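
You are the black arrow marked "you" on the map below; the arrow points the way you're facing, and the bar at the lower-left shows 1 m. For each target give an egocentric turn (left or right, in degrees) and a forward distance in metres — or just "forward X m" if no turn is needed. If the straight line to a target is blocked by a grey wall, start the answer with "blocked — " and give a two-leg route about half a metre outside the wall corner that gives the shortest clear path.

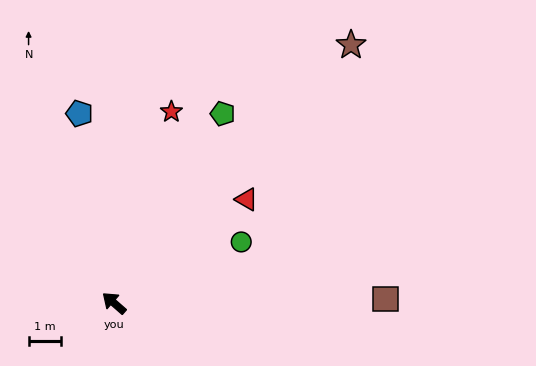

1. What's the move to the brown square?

turn right 138°, forward 8.3 m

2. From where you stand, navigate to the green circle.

turn right 113°, forward 4.3 m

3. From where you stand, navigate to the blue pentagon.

turn right 39°, forward 5.9 m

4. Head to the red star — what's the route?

turn right 66°, forward 6.1 m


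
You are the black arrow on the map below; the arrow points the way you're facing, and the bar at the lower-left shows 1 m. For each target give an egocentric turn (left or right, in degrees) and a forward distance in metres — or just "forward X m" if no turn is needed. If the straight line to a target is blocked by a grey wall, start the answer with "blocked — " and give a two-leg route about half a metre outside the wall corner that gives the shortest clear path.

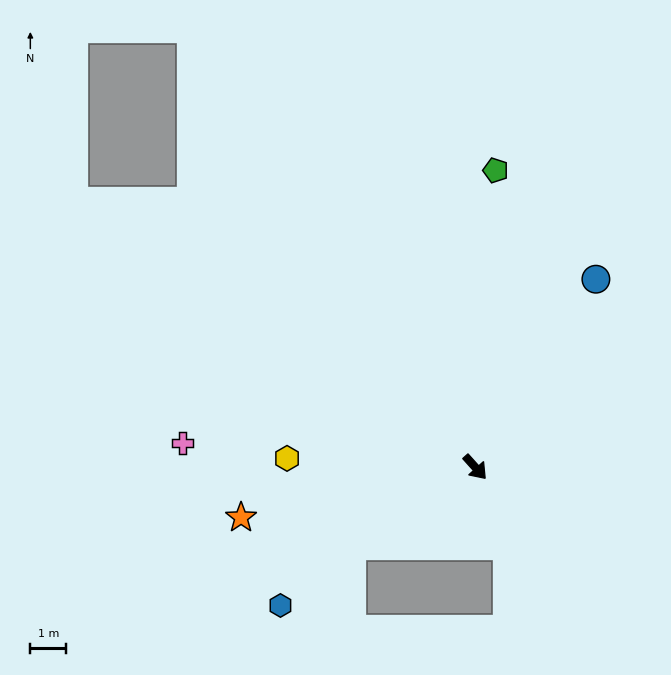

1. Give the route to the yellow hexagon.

turn right 135°, forward 5.3 m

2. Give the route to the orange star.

turn right 120°, forward 6.7 m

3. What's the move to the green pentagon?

turn left 134°, forward 8.3 m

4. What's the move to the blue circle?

turn left 105°, forward 6.3 m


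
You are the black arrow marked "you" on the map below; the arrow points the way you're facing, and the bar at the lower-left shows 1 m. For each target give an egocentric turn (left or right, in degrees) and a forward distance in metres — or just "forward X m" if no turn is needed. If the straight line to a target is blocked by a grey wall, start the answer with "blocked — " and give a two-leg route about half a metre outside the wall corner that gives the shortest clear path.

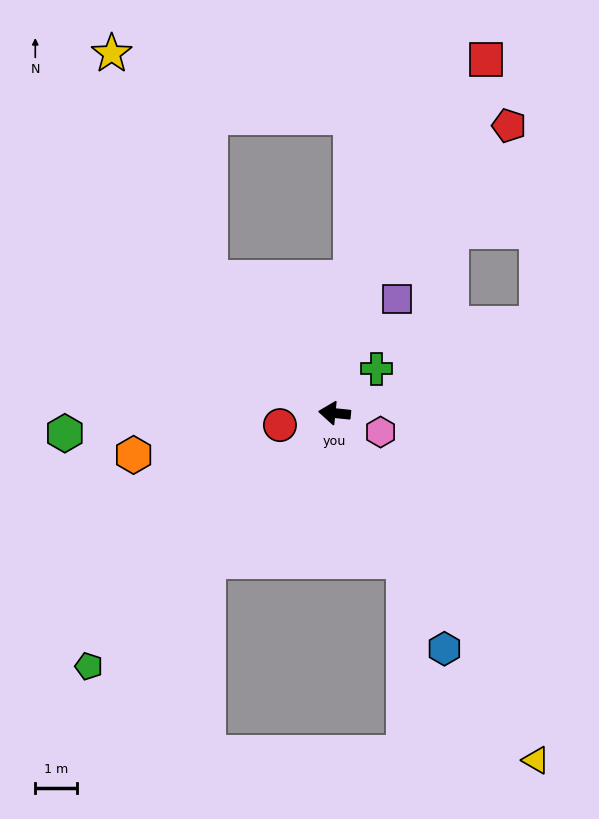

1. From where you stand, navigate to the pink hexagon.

turn left 163°, forward 1.2 m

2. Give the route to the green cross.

turn right 128°, forward 1.5 m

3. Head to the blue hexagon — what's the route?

turn left 121°, forward 6.2 m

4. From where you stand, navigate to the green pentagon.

turn left 52°, forward 8.4 m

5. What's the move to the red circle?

turn left 18°, forward 1.3 m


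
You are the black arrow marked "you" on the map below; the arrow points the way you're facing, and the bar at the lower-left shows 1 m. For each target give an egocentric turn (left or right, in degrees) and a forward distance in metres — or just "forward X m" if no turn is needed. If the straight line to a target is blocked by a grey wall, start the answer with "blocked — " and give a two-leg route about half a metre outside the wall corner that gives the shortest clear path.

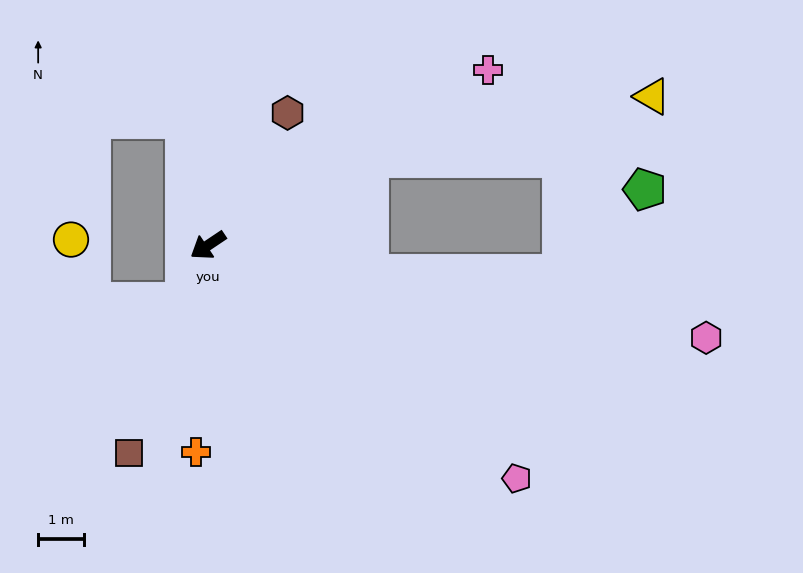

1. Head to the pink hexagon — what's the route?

turn left 136°, forward 11.1 m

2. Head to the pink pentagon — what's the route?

turn left 109°, forward 8.4 m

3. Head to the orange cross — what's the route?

turn left 53°, forward 4.5 m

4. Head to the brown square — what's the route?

turn left 35°, forward 4.8 m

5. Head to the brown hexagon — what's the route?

turn right 155°, forward 3.4 m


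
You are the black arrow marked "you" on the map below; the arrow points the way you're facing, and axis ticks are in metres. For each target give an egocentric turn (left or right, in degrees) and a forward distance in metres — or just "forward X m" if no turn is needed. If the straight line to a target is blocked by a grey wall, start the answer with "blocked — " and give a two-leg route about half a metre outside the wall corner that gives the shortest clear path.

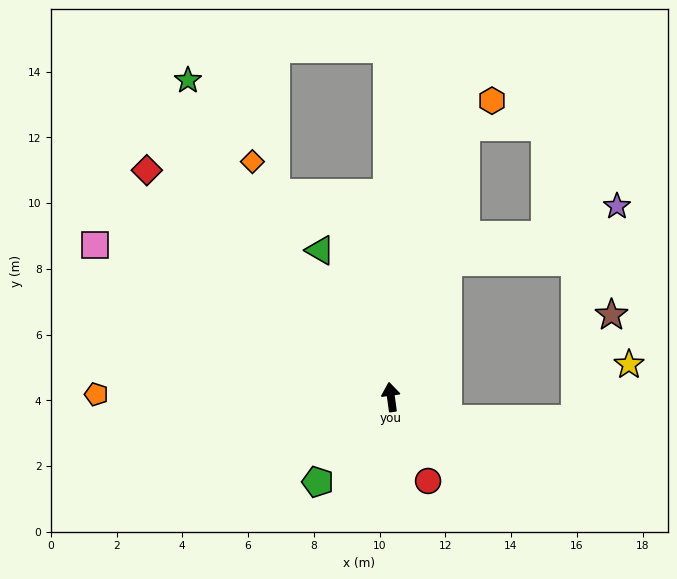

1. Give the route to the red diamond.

turn left 39°, forward 10.1 m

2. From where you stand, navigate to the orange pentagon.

turn left 82°, forward 9.0 m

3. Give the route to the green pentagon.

turn left 132°, forward 3.4 m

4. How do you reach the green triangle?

turn left 18°, forward 5.0 m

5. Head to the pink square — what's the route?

turn left 55°, forward 10.1 m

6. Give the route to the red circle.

turn right 164°, forward 2.8 m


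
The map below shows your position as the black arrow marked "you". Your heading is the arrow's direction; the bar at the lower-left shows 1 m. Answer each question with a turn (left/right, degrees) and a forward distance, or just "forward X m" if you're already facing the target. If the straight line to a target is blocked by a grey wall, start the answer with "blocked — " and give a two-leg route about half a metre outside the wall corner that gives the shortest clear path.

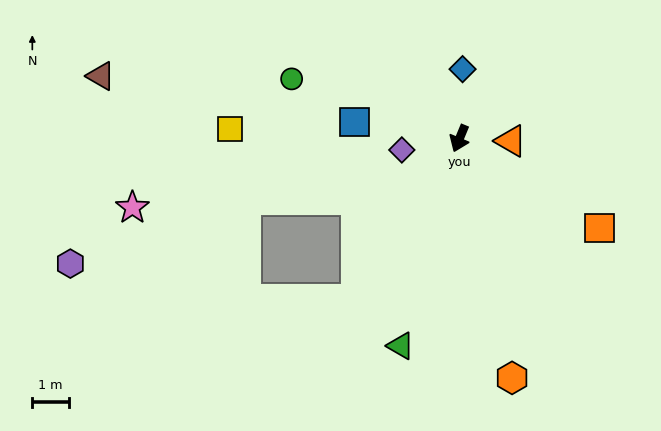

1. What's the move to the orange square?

turn left 80°, forward 4.5 m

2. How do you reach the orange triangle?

turn left 110°, forward 1.4 m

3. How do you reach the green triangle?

turn left 7°, forward 5.9 m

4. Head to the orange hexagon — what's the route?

turn left 35°, forward 6.7 m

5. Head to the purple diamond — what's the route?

turn right 56°, forward 1.6 m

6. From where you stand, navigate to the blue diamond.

turn right 160°, forward 1.9 m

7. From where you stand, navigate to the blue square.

turn right 77°, forward 2.9 m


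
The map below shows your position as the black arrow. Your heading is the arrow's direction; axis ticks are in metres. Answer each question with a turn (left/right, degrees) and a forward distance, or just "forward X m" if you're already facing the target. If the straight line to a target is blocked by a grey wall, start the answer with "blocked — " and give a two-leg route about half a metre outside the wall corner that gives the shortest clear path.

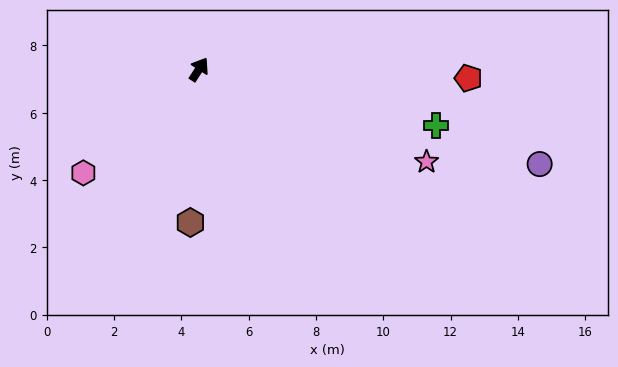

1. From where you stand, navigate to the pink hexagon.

turn left 165°, forward 4.6 m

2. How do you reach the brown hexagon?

turn right 150°, forward 4.6 m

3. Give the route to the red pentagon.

turn right 59°, forward 8.0 m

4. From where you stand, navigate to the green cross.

turn right 70°, forward 7.2 m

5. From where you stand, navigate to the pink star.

turn right 79°, forward 7.3 m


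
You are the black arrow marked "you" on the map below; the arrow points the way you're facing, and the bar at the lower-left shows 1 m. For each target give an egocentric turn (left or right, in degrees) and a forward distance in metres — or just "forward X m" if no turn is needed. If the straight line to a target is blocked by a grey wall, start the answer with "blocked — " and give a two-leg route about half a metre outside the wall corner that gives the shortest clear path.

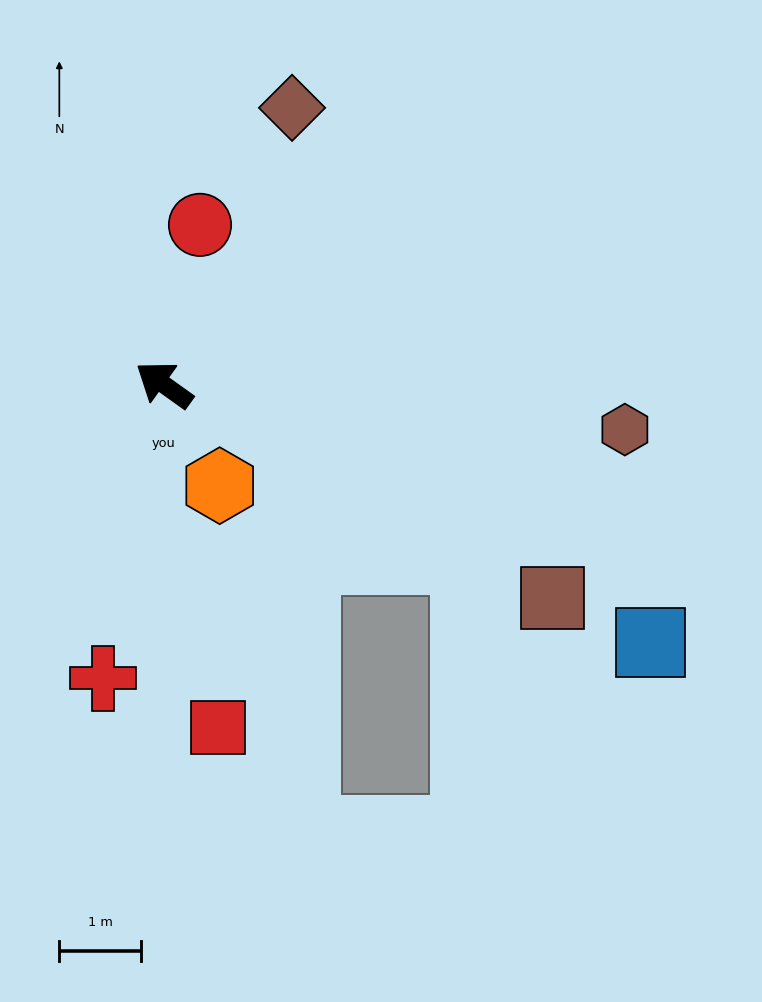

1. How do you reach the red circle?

turn right 67°, forward 2.0 m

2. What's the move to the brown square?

turn right 173°, forward 5.4 m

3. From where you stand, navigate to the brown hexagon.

turn right 150°, forward 5.7 m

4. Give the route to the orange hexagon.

turn left 154°, forward 1.4 m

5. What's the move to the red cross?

turn left 114°, forward 3.7 m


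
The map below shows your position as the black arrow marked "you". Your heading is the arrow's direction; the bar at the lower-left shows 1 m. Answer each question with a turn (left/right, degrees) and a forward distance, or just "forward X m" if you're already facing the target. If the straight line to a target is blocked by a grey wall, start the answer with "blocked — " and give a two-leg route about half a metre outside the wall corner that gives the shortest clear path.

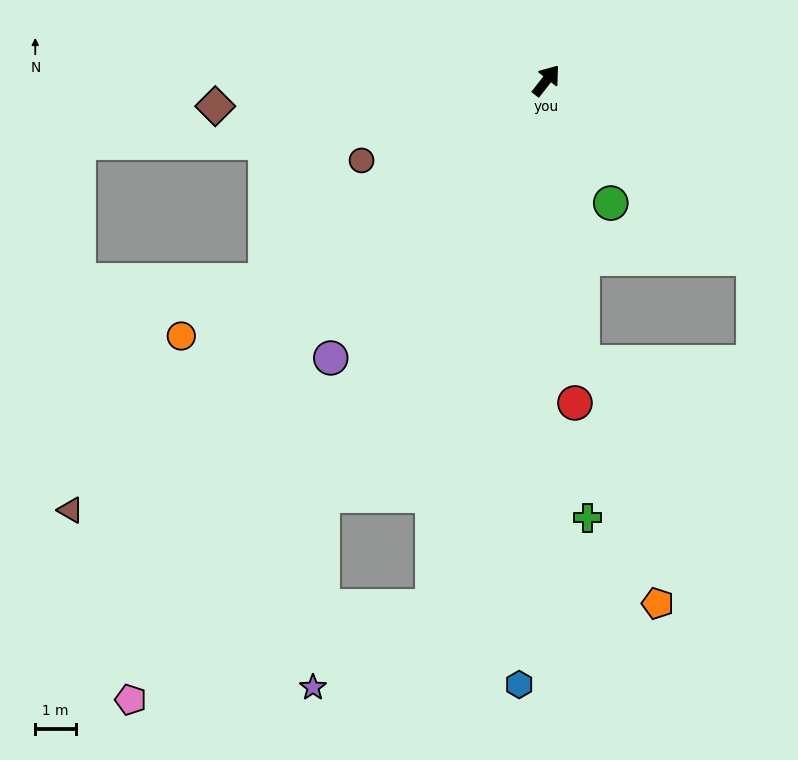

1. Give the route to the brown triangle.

turn left 170°, forward 15.8 m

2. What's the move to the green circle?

turn right 114°, forward 3.4 m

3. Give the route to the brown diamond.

turn left 133°, forward 8.2 m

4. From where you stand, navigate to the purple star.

blocked — turn right 170°, forward 11.6 m, then turn left 25°, forward 4.7 m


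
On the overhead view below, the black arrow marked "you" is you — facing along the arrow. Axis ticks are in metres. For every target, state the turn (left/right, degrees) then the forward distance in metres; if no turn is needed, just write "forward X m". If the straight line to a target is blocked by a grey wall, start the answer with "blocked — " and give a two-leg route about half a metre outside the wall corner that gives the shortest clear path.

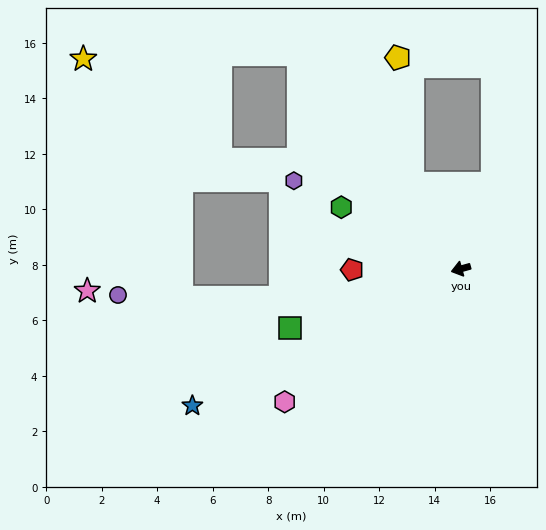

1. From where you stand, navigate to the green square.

turn left 4°, forward 6.5 m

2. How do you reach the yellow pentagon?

blocked — turn right 76°, forward 3.5 m, then turn right 23°, forward 4.6 m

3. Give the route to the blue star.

turn left 11°, forward 10.9 m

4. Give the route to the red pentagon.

turn right 15°, forward 3.9 m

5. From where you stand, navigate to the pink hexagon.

turn left 21°, forward 8.0 m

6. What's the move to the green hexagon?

turn right 43°, forward 4.9 m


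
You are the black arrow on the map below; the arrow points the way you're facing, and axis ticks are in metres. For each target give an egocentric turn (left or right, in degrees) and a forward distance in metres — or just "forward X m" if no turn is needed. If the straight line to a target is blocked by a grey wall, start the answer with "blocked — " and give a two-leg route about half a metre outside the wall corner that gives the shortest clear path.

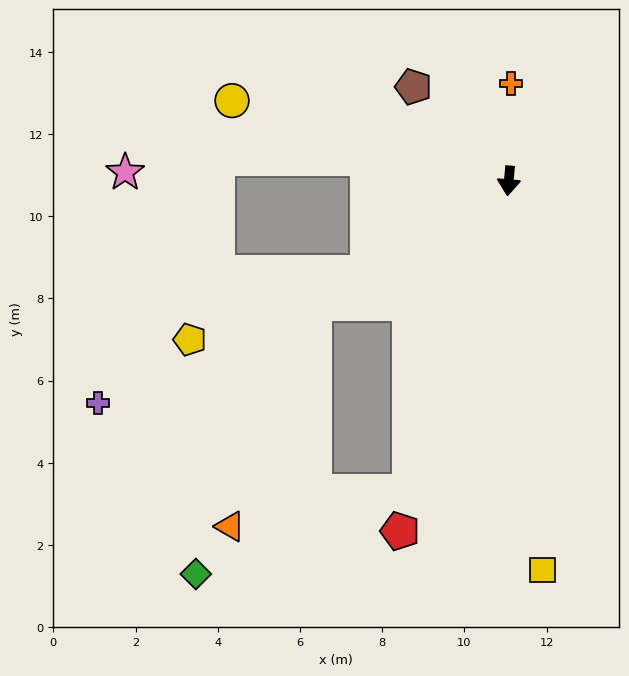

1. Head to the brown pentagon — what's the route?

turn right 130°, forward 3.3 m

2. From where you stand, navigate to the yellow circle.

turn right 101°, forward 7.0 m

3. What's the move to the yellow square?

turn left 10°, forward 9.5 m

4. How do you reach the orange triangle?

blocked — turn right 53°, forward 5.6 m, then turn left 37°, forward 5.8 m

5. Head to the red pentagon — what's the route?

turn right 12°, forward 8.9 m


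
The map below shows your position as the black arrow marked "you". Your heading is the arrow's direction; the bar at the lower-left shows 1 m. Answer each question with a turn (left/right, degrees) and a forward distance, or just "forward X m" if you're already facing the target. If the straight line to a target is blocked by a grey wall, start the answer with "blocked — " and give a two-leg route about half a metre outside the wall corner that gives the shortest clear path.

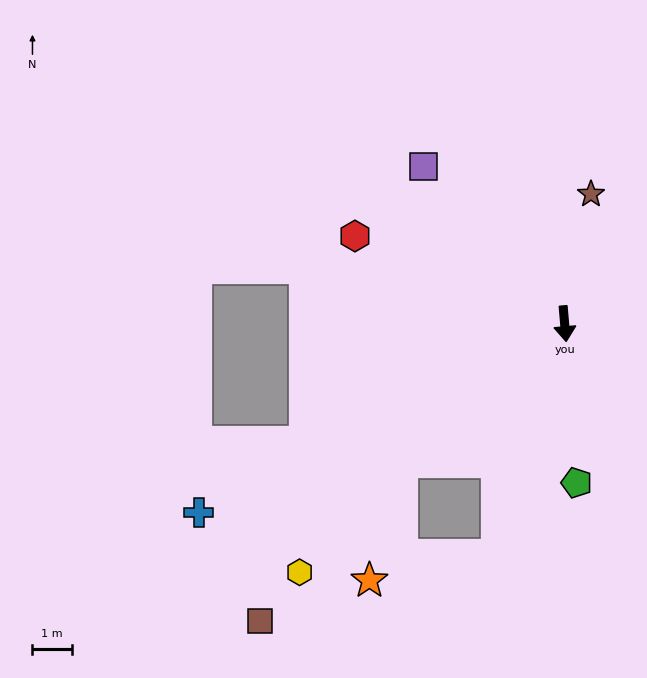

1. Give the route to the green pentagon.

forward 4.1 m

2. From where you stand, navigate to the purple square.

turn right 143°, forward 5.4 m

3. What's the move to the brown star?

turn left 164°, forward 3.4 m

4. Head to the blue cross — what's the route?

turn right 68°, forward 10.5 m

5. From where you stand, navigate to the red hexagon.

turn right 118°, forward 5.8 m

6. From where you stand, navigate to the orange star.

blocked — turn right 55°, forward 5.5 m, then turn left 35°, forward 3.1 m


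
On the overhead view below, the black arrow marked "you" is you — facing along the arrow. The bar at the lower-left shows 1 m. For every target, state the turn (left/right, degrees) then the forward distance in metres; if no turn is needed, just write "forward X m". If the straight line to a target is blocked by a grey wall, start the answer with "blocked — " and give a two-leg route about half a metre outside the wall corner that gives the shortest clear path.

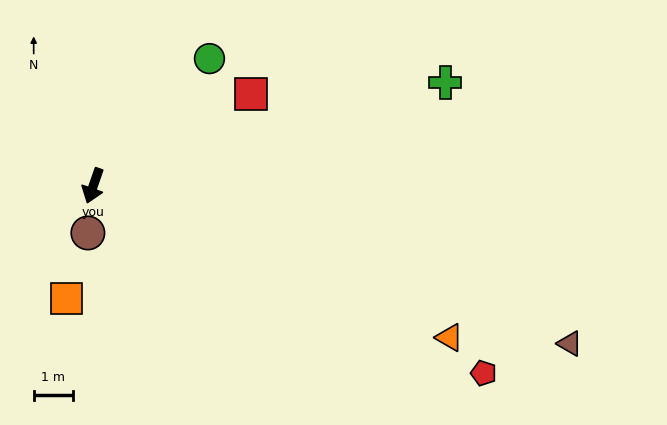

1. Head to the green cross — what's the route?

turn left 125°, forward 9.3 m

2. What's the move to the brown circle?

turn left 13°, forward 1.2 m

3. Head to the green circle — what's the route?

turn left 157°, forward 4.4 m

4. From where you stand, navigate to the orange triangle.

turn left 86°, forward 9.8 m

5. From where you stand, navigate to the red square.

turn left 139°, forward 4.6 m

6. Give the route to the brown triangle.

turn left 91°, forward 12.7 m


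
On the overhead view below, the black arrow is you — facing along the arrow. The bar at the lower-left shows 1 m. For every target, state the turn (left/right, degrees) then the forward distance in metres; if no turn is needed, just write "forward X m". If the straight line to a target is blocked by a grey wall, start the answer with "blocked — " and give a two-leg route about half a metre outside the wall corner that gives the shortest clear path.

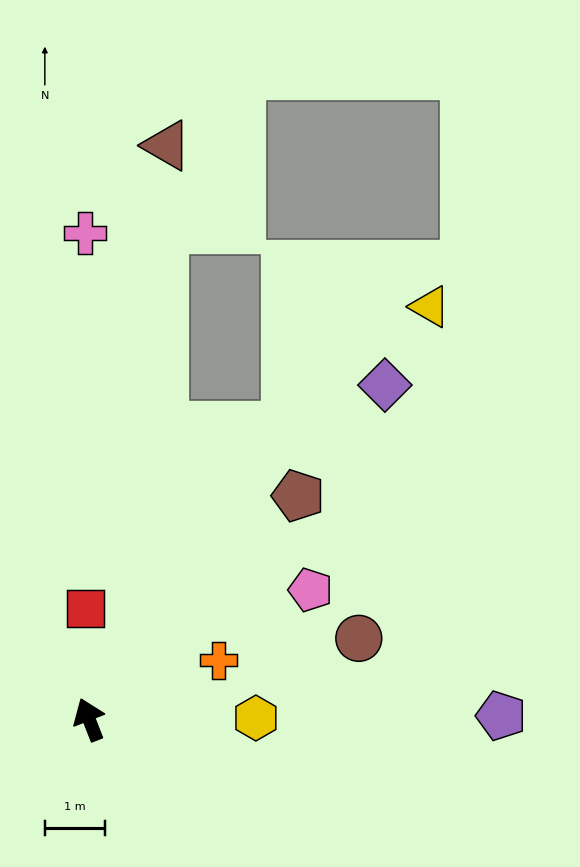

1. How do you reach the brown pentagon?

turn right 64°, forward 5.1 m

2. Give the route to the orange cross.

turn right 87°, forward 2.4 m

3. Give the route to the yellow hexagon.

turn right 111°, forward 2.8 m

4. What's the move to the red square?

turn right 20°, forward 1.9 m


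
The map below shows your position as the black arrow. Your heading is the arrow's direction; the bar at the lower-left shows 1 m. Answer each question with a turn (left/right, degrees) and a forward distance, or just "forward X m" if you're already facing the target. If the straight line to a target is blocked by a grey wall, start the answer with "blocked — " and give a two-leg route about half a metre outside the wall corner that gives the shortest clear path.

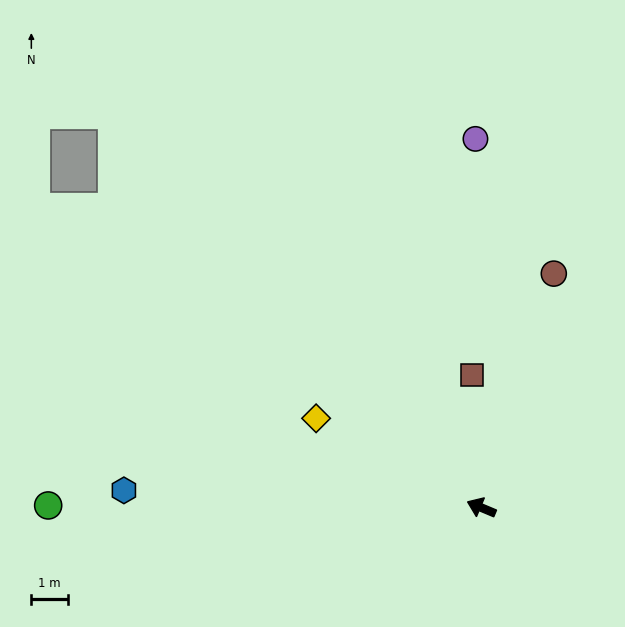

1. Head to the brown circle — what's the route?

turn right 84°, forward 6.7 m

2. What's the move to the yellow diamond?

turn right 6°, forward 5.1 m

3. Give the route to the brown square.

turn right 63°, forward 3.6 m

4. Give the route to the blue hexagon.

turn left 20°, forward 9.7 m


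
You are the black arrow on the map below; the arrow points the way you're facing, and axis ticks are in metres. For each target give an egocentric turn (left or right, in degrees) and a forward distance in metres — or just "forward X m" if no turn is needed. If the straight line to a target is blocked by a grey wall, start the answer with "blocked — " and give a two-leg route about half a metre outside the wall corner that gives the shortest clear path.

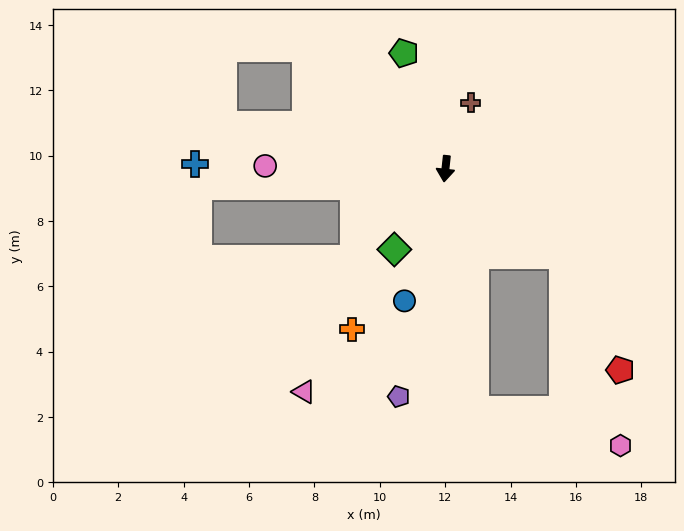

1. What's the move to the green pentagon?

turn right 154°, forward 3.8 m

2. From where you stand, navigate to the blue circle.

turn right 11°, forward 4.2 m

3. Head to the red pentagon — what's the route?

blocked — turn left 60°, forward 4.4 m, then turn right 27°, forward 3.9 m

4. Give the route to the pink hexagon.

blocked — turn left 60°, forward 4.4 m, then turn right 37°, forward 6.1 m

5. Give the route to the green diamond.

turn right 26°, forward 2.9 m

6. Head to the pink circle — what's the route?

turn right 85°, forward 5.5 m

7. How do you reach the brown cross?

turn left 165°, forward 2.2 m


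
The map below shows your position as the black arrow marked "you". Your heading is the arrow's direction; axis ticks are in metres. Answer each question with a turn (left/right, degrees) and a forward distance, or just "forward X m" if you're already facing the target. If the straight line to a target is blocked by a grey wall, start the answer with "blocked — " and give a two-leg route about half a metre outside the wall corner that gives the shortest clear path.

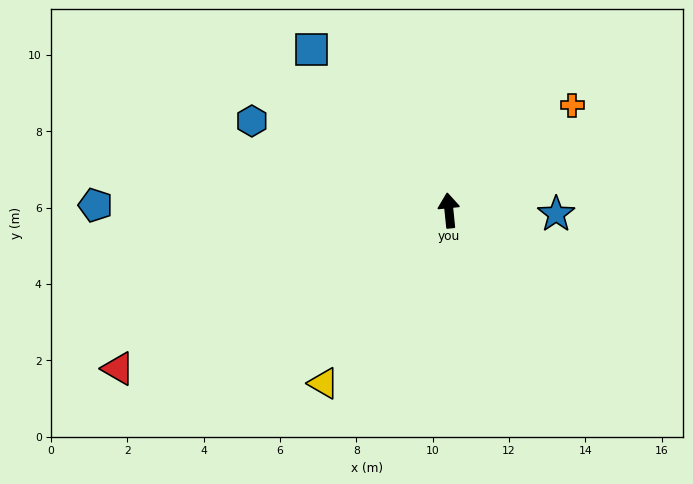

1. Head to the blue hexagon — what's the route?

turn left 60°, forward 5.7 m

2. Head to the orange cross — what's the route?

turn right 55°, forward 4.2 m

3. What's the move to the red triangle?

turn left 110°, forward 9.6 m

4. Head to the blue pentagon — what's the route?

turn left 83°, forward 9.3 m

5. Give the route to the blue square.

turn left 35°, forward 5.5 m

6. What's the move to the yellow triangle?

turn left 138°, forward 5.6 m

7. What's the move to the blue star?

turn right 98°, forward 2.8 m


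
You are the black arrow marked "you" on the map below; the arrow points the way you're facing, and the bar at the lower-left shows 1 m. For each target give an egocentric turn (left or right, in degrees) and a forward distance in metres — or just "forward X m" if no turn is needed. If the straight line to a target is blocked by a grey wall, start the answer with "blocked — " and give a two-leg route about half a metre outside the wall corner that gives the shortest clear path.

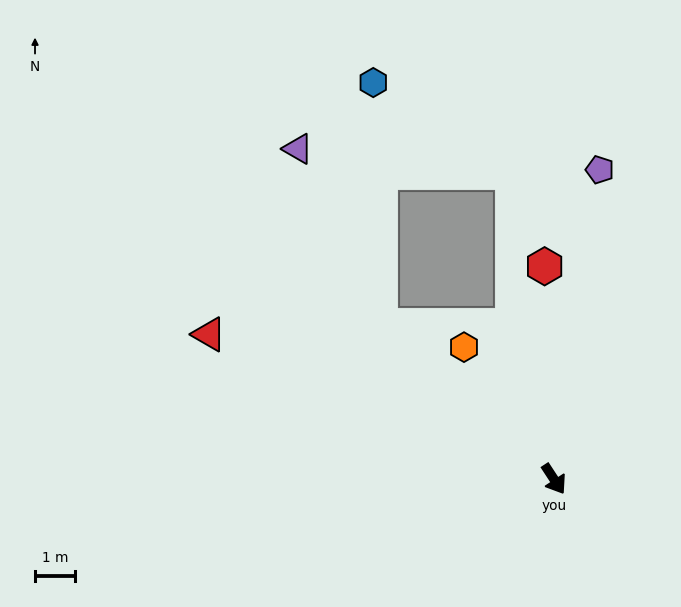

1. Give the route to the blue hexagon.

blocked — turn right 165°, forward 5.8 m, then turn right 46°, forward 6.0 m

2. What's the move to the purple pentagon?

turn left 138°, forward 7.8 m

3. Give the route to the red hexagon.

turn left 149°, forward 5.3 m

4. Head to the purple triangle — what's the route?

blocked — turn right 165°, forward 5.8 m, then turn right 23°, forward 4.9 m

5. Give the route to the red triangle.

turn right 146°, forward 9.3 m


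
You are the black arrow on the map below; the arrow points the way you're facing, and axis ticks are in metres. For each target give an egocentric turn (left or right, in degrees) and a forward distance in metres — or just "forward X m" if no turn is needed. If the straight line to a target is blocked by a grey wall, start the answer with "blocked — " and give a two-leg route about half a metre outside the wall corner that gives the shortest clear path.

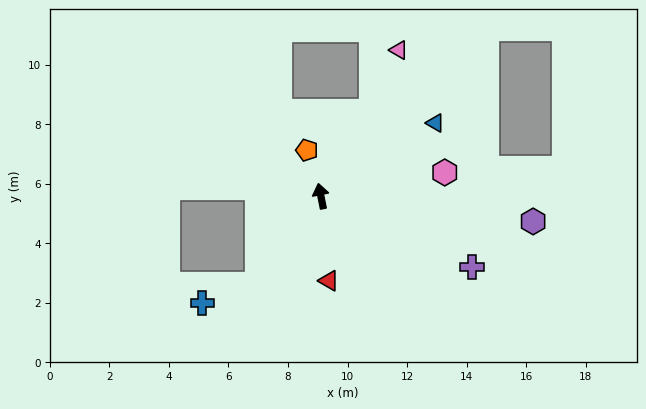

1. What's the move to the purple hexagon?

turn right 108°, forward 7.2 m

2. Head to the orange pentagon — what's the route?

turn left 6°, forward 1.6 m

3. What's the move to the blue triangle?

turn right 69°, forward 4.6 m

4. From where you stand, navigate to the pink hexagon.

turn right 90°, forward 4.2 m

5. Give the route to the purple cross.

turn right 126°, forward 5.6 m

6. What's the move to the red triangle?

turn left 174°, forward 2.9 m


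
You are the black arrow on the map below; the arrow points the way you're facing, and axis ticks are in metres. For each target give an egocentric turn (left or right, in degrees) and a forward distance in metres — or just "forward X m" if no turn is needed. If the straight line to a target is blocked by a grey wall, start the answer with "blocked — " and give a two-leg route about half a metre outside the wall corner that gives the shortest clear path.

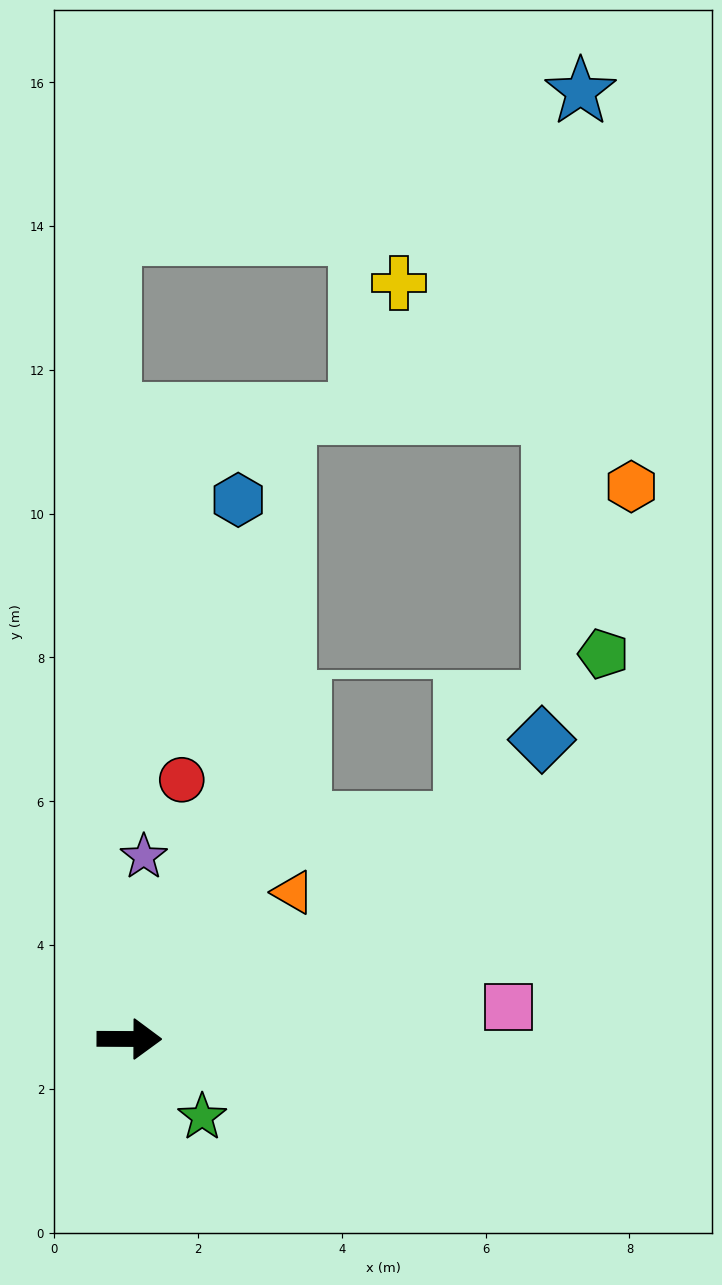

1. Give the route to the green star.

turn right 47°, forward 1.5 m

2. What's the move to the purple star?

turn left 86°, forward 2.5 m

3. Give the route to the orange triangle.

turn left 42°, forward 3.1 m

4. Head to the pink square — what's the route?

turn left 5°, forward 5.3 m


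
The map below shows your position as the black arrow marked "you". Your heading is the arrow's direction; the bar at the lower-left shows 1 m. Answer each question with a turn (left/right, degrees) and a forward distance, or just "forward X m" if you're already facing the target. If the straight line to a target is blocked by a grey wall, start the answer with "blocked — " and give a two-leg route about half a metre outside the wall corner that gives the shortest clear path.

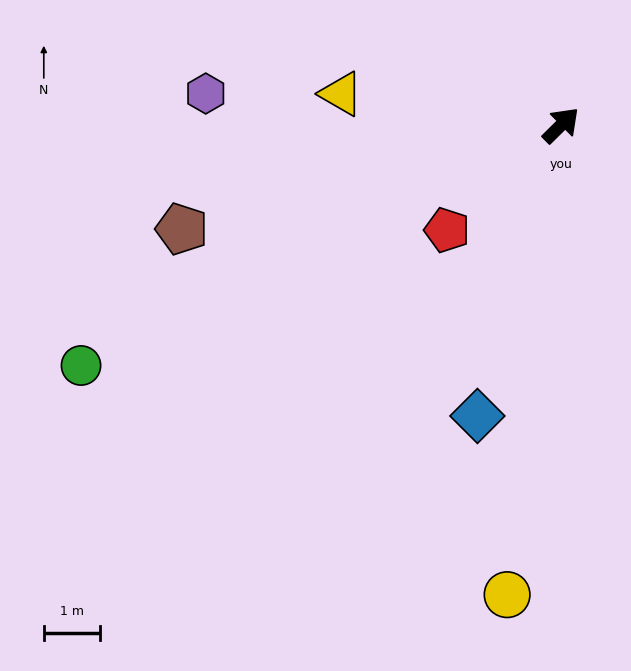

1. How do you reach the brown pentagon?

turn left 151°, forward 7.0 m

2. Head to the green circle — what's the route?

turn left 162°, forward 9.5 m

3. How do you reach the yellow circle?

turn right 141°, forward 8.4 m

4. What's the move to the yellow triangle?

turn left 127°, forward 3.9 m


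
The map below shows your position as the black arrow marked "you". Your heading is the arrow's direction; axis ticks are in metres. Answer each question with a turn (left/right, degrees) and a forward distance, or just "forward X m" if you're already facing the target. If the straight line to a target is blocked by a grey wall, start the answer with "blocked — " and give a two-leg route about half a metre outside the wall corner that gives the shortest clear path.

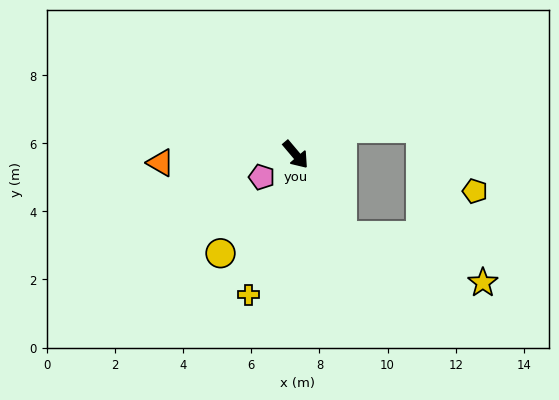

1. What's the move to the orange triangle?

turn right 127°, forward 4.0 m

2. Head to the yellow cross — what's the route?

turn right 59°, forward 4.3 m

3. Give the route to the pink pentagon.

turn right 97°, forward 1.2 m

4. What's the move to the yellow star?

blocked — turn right 10°, forward 2.7 m, then turn left 41°, forward 4.4 m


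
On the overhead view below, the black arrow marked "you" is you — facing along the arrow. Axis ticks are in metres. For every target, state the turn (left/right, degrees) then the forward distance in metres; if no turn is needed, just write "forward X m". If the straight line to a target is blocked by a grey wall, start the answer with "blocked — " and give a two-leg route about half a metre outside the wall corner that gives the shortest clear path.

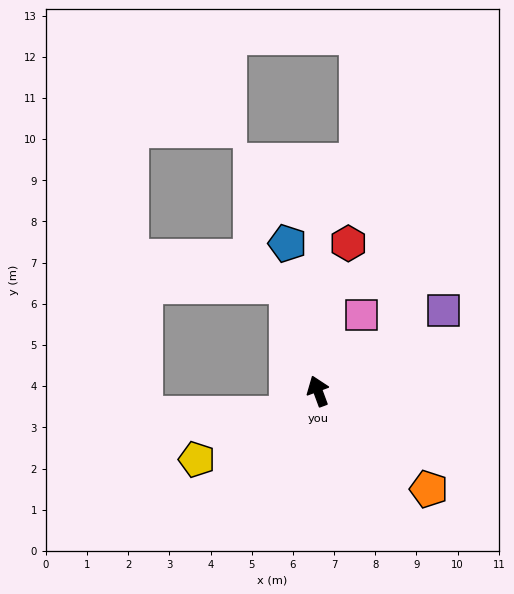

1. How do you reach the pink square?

turn right 50°, forward 2.1 m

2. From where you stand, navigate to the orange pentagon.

turn right 152°, forward 3.6 m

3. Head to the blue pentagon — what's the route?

turn right 9°, forward 3.7 m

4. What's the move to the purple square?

turn right 78°, forward 3.6 m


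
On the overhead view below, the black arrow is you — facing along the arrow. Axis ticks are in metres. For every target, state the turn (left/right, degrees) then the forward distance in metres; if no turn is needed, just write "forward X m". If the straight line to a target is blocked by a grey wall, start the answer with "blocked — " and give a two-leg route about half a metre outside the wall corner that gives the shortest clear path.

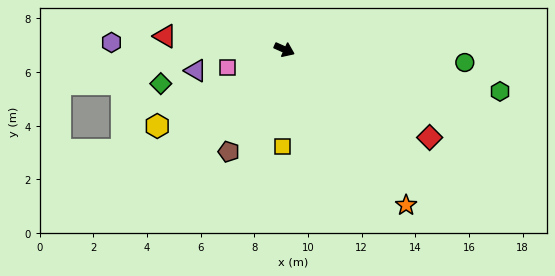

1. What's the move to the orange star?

turn right 28°, forward 7.4 m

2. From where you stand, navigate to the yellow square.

turn right 67°, forward 3.6 m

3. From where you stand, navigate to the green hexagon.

turn left 13°, forward 8.2 m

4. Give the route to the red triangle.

turn right 162°, forward 4.5 m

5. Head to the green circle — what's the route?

turn left 20°, forward 6.7 m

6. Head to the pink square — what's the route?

turn right 138°, forward 2.2 m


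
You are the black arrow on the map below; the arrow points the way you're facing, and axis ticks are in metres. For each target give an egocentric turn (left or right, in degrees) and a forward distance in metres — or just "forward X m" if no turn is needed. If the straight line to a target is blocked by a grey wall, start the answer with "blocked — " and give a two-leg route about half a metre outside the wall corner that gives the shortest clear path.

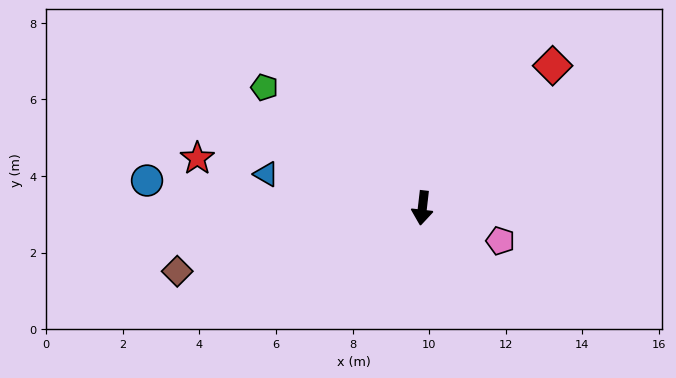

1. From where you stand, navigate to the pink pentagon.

turn left 74°, forward 2.2 m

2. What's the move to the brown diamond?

turn right 69°, forward 6.6 m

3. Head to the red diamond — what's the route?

turn left 144°, forward 5.0 m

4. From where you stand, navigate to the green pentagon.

turn right 121°, forward 5.2 m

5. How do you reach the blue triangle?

turn right 96°, forward 4.2 m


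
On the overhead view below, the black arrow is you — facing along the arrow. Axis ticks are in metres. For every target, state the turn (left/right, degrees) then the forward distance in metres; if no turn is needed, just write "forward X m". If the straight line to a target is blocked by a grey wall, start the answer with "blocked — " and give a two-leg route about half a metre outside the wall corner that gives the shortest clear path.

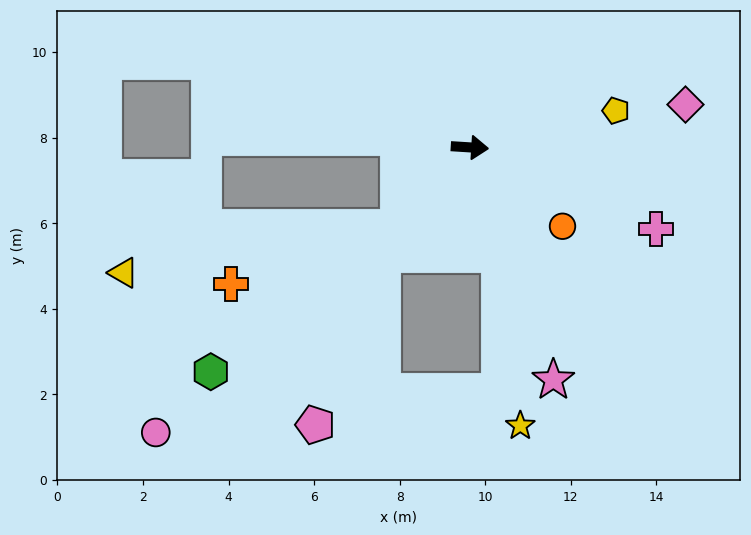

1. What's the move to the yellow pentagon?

turn left 18°, forward 3.5 m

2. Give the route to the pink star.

turn right 67°, forward 5.8 m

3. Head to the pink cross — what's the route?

turn right 20°, forward 4.8 m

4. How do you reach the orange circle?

turn right 37°, forward 2.8 m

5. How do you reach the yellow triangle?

blocked — turn right 128°, forward 2.5 m, then turn right 39°, forward 6.5 m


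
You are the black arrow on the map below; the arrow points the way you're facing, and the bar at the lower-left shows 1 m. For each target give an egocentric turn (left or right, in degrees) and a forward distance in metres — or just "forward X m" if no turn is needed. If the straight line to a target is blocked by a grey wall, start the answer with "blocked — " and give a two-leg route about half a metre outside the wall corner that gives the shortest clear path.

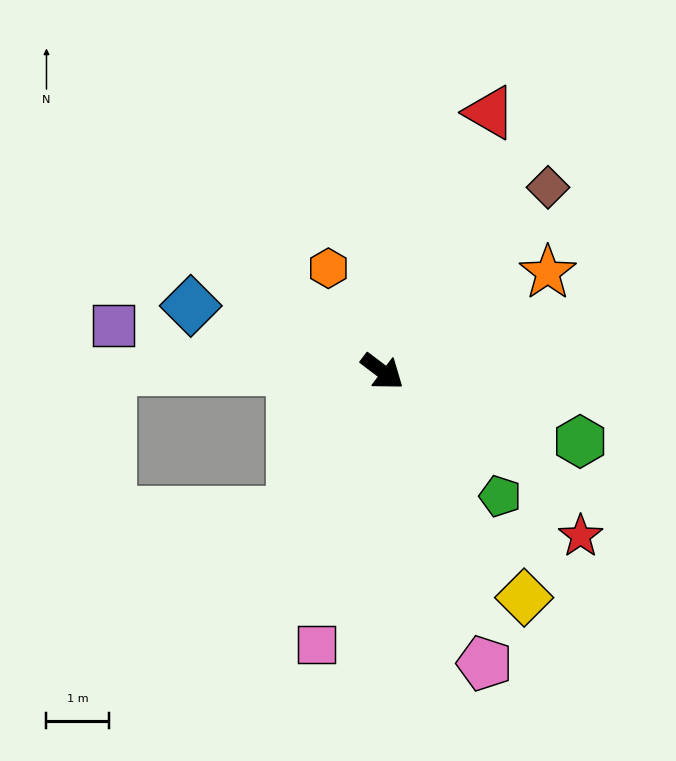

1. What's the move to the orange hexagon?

turn left 155°, forward 1.9 m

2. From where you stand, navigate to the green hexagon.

turn left 18°, forward 3.4 m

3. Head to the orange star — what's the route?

turn left 68°, forward 3.1 m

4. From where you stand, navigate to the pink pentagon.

turn right 34°, forward 4.9 m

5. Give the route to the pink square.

turn right 66°, forward 4.5 m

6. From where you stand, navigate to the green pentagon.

turn right 9°, forward 2.7 m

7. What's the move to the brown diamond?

turn left 85°, forward 4.0 m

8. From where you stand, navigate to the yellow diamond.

turn right 21°, forward 4.3 m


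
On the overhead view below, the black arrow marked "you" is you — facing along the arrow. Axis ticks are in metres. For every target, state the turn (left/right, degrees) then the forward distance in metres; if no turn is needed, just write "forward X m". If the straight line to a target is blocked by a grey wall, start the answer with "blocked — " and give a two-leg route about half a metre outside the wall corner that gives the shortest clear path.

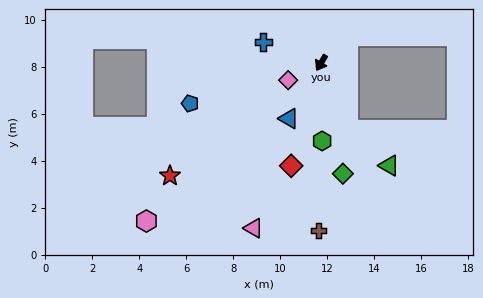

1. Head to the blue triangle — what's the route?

forward 2.7 m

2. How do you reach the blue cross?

turn right 79°, forward 2.6 m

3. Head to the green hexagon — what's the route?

turn left 31°, forward 3.3 m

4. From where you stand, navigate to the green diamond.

turn left 42°, forward 4.8 m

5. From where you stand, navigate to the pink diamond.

turn right 32°, forward 1.6 m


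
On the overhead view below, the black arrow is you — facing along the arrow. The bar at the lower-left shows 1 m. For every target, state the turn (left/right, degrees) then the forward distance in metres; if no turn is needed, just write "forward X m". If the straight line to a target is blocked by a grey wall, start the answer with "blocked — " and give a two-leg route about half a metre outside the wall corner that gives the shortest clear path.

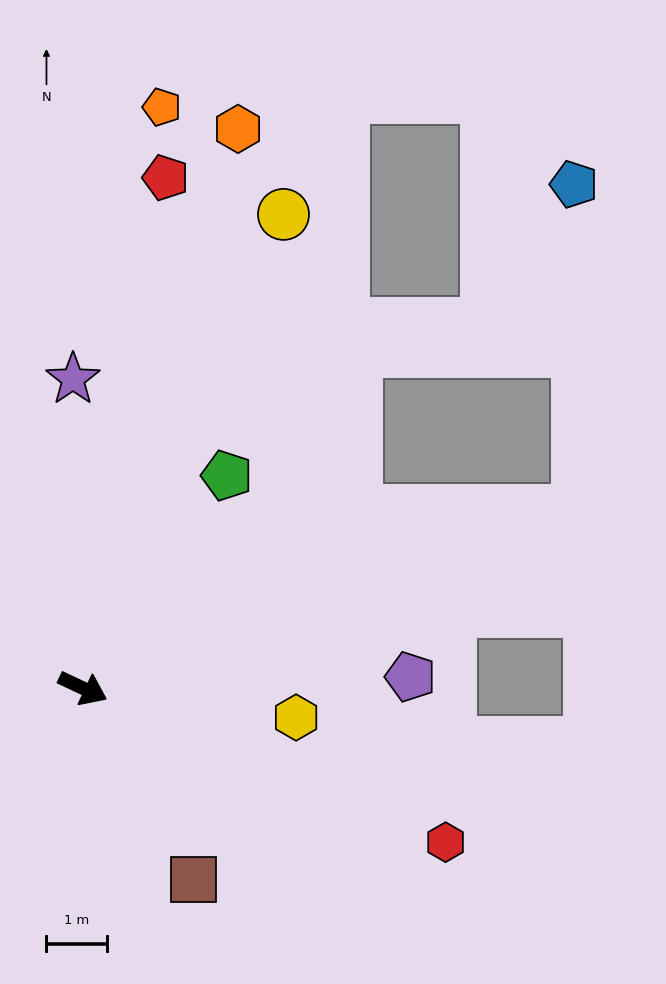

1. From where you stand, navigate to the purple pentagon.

turn left 27°, forward 5.4 m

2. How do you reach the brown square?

turn right 35°, forward 3.7 m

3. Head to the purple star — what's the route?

turn left 117°, forward 5.1 m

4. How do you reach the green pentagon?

turn left 81°, forward 4.3 m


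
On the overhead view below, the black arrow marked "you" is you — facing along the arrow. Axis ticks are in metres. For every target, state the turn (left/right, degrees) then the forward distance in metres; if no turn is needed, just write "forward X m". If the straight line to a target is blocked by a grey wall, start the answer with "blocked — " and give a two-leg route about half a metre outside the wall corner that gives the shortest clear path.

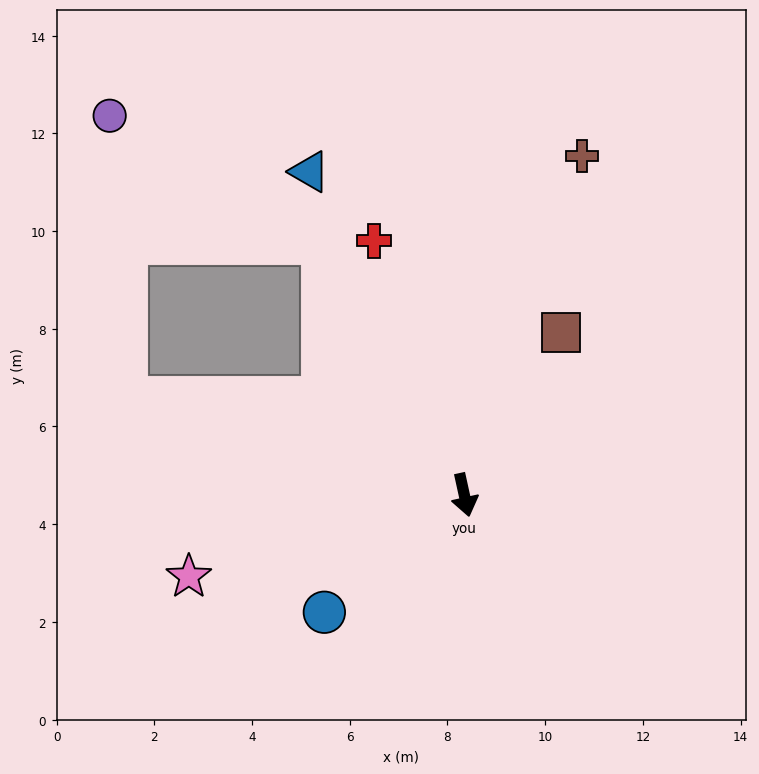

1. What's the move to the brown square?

turn left 137°, forward 3.9 m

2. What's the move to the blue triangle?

turn right 167°, forward 7.3 m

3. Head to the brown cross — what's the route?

turn left 148°, forward 7.3 m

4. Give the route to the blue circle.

turn right 62°, forward 3.7 m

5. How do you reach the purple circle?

blocked — turn right 163°, forward 5.9 m, then turn left 30°, forward 5.1 m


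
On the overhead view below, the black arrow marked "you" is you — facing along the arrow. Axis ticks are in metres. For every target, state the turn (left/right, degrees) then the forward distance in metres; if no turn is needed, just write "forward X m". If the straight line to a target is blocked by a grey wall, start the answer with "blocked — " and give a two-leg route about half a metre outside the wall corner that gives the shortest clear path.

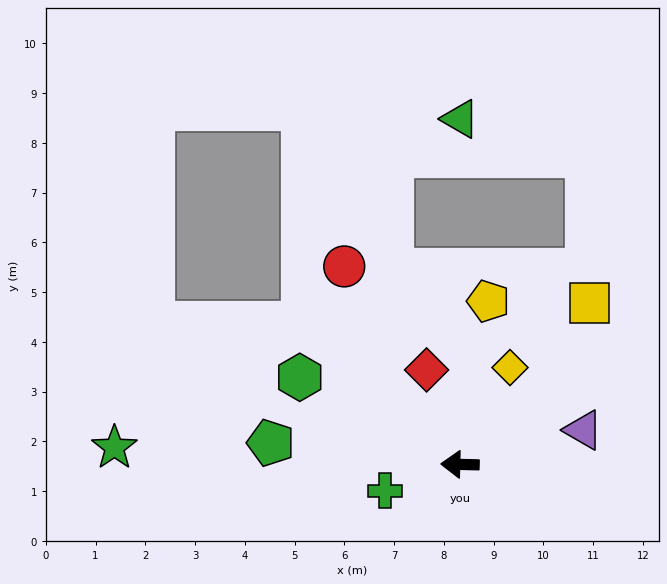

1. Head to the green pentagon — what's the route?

turn right 5°, forward 3.8 m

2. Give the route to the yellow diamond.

turn right 116°, forward 2.2 m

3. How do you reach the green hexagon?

turn right 27°, forward 3.7 m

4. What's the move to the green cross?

turn left 21°, forward 1.6 m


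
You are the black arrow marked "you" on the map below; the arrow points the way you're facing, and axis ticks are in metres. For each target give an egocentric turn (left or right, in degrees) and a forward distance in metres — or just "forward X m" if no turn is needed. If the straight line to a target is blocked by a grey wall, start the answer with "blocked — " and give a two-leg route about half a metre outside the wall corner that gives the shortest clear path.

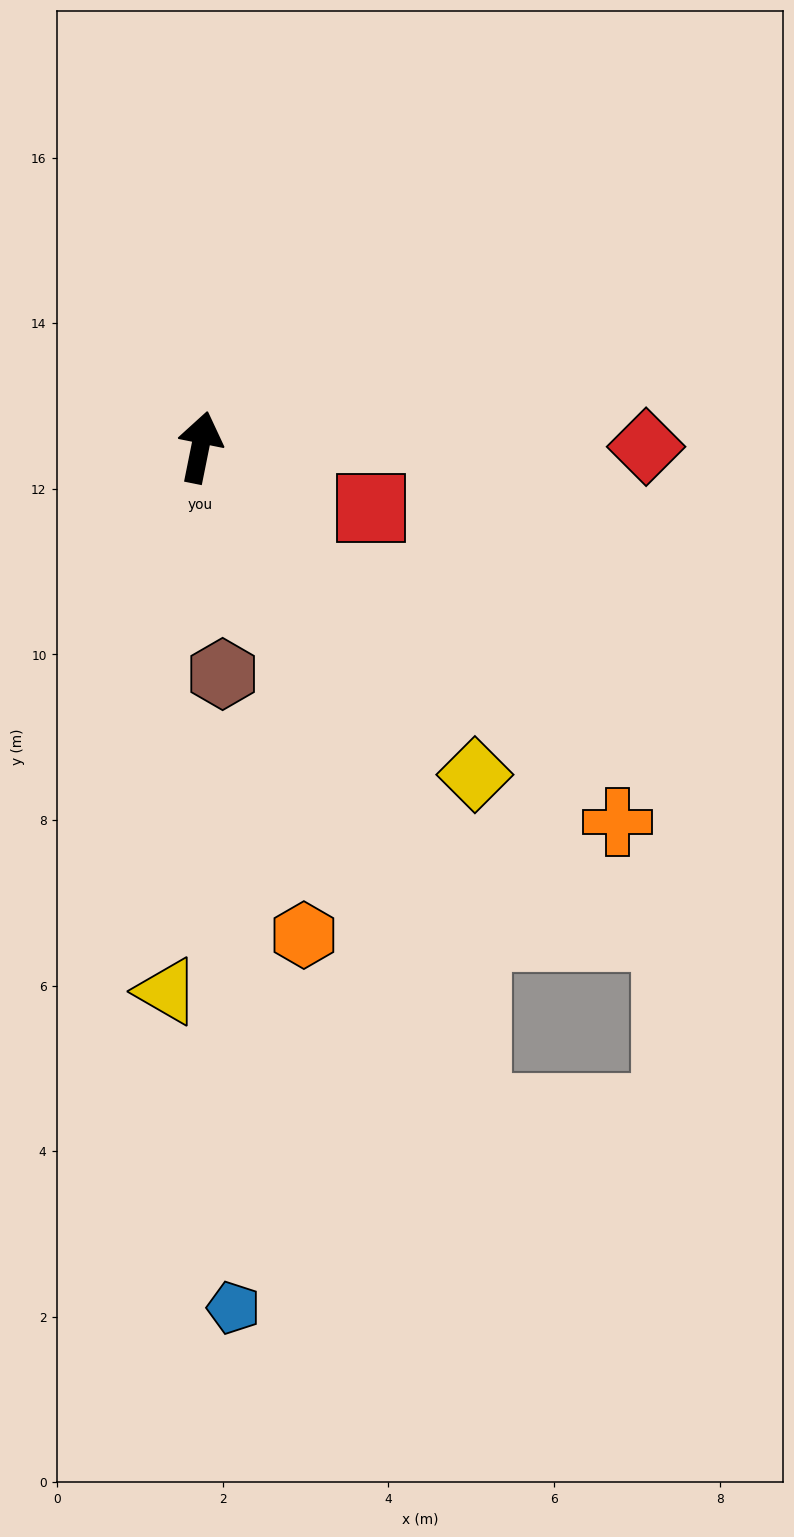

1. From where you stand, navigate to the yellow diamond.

turn right 129°, forward 5.2 m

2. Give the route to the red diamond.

turn right 79°, forward 5.4 m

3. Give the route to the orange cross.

turn right 121°, forward 6.8 m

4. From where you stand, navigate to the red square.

turn right 98°, forward 2.2 m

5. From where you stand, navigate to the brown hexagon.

turn right 163°, forward 2.8 m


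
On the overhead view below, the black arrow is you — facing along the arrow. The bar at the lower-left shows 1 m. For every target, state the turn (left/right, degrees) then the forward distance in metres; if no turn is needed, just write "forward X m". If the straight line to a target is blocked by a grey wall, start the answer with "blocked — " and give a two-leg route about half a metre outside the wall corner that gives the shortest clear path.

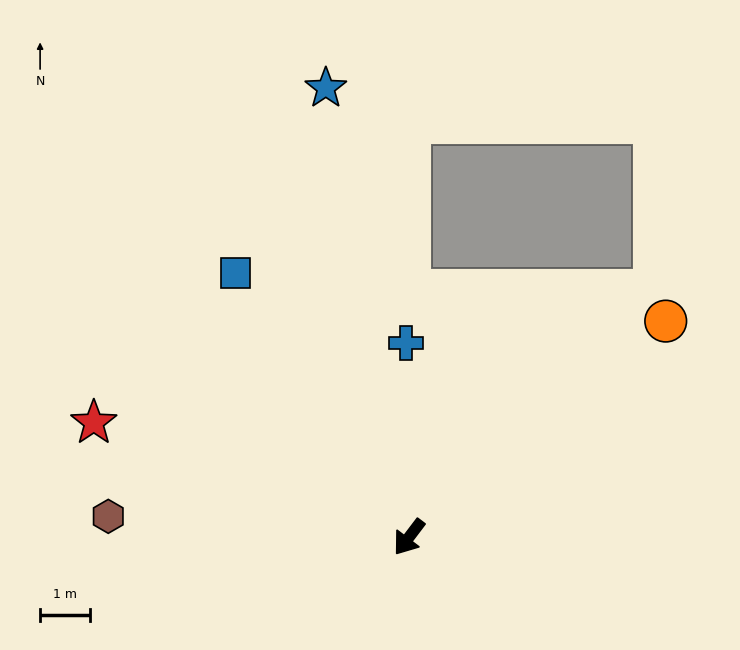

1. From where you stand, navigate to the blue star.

turn right 132°, forward 9.1 m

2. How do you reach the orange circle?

turn left 167°, forward 6.7 m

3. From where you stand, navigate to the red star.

turn right 73°, forward 6.7 m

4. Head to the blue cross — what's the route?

turn right 142°, forward 3.9 m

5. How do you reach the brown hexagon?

turn right 57°, forward 6.0 m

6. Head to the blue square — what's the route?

turn right 110°, forward 6.3 m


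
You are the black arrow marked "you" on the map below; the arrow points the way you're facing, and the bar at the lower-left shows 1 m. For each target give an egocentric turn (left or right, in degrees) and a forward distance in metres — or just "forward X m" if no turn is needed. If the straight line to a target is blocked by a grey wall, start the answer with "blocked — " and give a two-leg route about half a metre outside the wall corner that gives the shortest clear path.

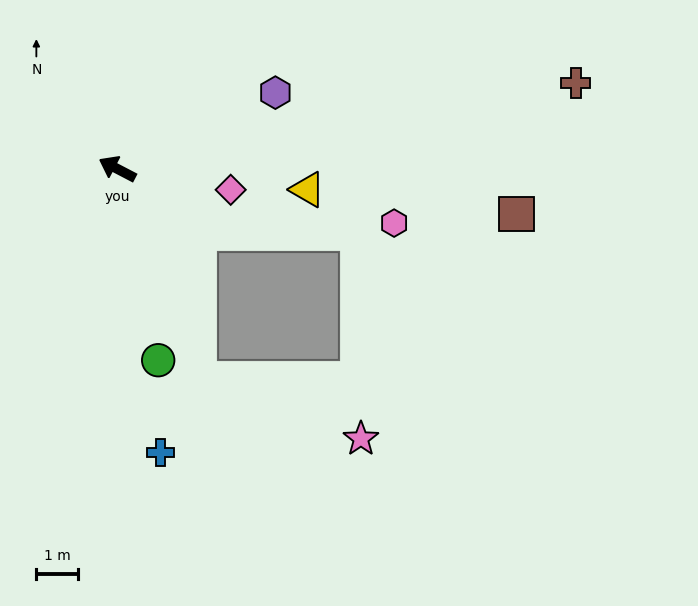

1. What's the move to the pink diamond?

turn right 163°, forward 2.7 m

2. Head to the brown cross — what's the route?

turn right 142°, forward 11.1 m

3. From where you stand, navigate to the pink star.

blocked — turn left 139°, forward 5.4 m, then turn left 48°, forward 4.1 m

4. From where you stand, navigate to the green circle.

turn left 130°, forward 4.7 m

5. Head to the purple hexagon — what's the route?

turn right 127°, forward 4.2 m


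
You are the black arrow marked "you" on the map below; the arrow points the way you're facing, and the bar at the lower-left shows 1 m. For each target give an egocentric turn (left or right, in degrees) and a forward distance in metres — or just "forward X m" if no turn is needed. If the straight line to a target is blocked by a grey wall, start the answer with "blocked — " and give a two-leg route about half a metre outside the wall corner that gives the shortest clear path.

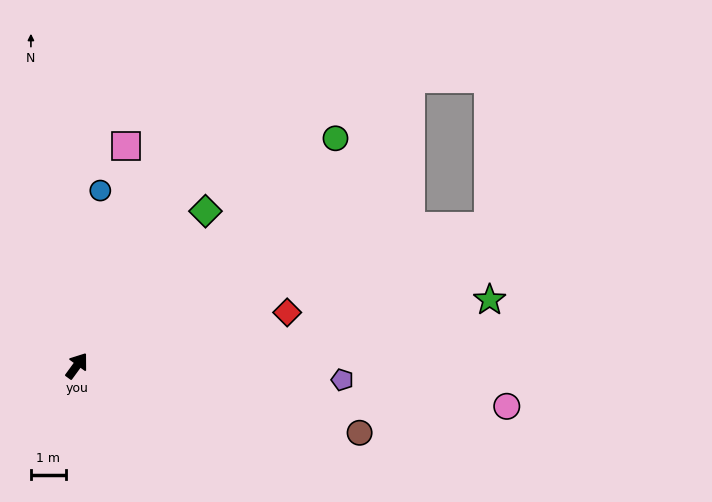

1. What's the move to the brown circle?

turn right 67°, forward 8.3 m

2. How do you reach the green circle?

turn right 13°, forward 9.9 m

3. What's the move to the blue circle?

turn left 28°, forward 5.1 m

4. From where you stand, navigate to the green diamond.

turn right 4°, forward 5.8 m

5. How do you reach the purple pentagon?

turn right 57°, forward 7.6 m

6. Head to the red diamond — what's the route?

turn right 40°, forward 6.2 m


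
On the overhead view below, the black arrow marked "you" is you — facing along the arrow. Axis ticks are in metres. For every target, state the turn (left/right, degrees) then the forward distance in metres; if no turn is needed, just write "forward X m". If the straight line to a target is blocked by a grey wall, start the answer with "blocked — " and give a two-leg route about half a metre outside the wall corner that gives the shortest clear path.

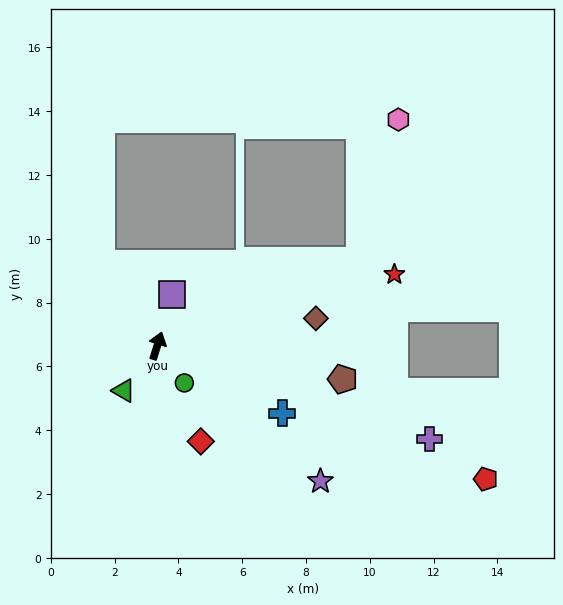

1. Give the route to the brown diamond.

turn right 63°, forward 5.0 m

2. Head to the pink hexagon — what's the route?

blocked — turn right 49°, forward 6.9 m, then turn left 51°, forward 4.6 m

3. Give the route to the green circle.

turn right 126°, forward 1.4 m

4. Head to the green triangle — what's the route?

turn left 161°, forward 1.8 m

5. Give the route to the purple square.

forward 1.7 m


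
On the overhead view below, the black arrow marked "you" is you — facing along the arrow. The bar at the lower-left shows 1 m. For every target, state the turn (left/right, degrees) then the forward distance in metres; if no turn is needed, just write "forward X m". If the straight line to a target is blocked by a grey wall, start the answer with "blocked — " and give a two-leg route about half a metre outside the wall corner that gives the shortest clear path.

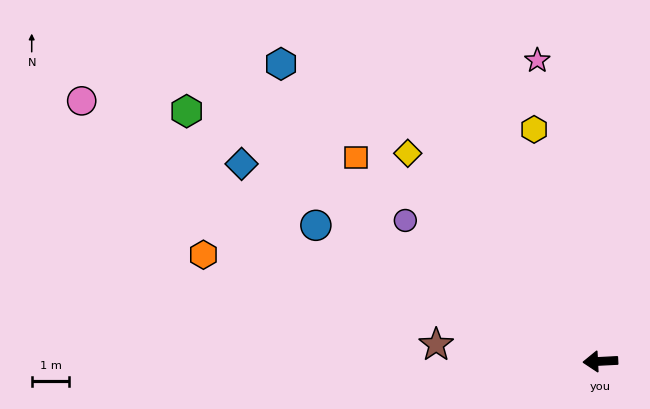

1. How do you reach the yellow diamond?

turn right 50°, forward 7.5 m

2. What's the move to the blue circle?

turn right 28°, forward 8.4 m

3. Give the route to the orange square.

turn right 43°, forward 8.5 m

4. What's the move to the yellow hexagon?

turn right 77°, forward 6.4 m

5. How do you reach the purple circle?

turn right 39°, forward 6.4 m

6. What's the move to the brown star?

turn right 9°, forward 4.4 m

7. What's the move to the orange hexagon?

turn right 18°, forward 10.9 m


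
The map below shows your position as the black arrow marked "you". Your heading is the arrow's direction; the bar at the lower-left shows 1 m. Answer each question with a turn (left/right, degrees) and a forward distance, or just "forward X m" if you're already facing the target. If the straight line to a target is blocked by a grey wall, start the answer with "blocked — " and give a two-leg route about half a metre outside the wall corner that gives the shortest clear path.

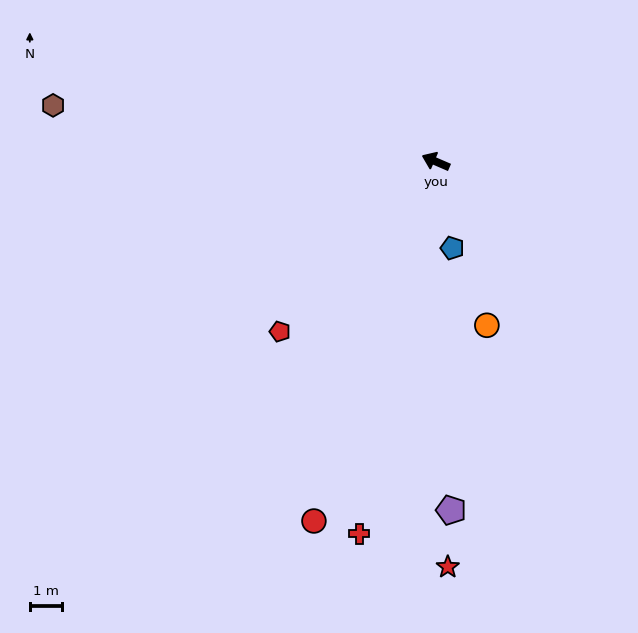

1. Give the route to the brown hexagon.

turn left 15°, forward 12.2 m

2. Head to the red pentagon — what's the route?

turn left 71°, forward 7.3 m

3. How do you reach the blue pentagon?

turn left 124°, forward 2.8 m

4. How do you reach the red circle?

turn left 95°, forward 12.0 m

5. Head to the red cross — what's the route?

turn left 102°, forward 12.0 m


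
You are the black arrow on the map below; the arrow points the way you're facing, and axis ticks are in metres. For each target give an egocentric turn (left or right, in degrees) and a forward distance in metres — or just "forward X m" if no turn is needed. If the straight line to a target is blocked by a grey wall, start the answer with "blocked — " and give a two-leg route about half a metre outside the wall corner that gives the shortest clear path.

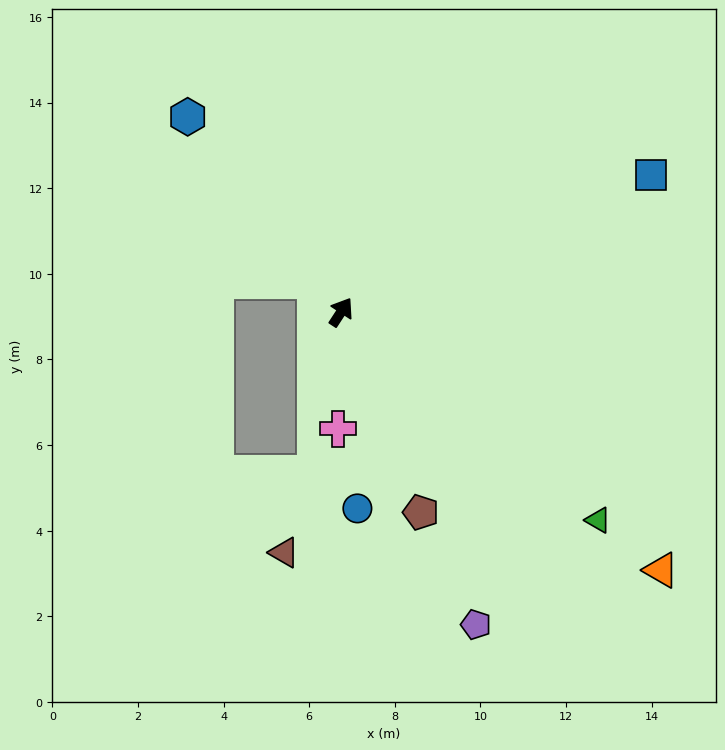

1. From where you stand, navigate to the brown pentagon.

turn right 125°, forward 5.0 m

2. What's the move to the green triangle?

turn right 96°, forward 7.7 m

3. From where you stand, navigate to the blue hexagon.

turn left 71°, forward 5.8 m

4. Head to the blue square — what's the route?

turn right 33°, forward 7.9 m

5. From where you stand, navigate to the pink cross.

turn right 148°, forward 2.7 m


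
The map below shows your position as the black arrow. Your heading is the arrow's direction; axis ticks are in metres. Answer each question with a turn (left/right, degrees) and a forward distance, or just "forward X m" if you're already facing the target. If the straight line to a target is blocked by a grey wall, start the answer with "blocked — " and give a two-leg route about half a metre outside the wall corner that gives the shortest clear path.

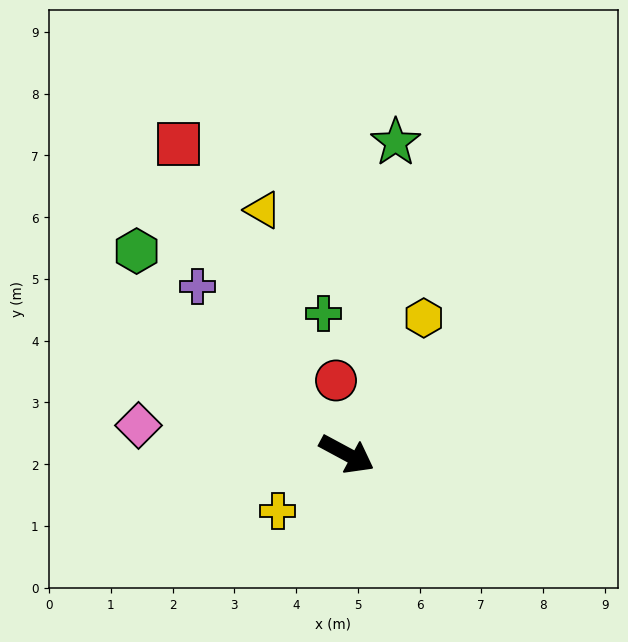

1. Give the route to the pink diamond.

turn right 160°, forward 3.4 m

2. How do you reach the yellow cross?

turn right 112°, forward 1.5 m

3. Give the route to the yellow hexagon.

turn left 89°, forward 2.5 m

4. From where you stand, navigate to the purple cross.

turn left 160°, forward 3.6 m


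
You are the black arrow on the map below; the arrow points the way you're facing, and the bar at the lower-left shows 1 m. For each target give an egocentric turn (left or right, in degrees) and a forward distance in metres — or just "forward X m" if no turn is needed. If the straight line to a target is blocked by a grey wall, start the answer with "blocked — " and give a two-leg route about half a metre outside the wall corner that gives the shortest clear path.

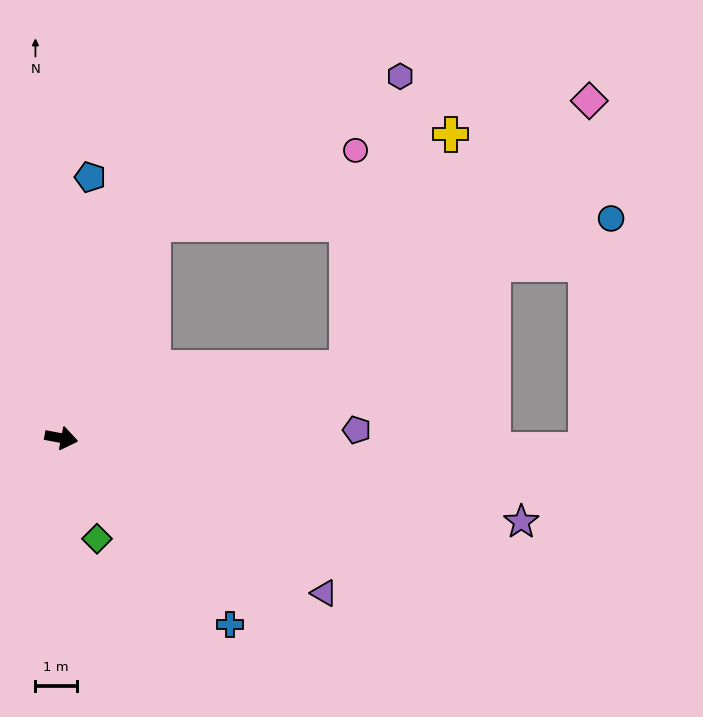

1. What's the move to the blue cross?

turn right 37°, forward 6.1 m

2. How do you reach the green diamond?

turn right 60°, forward 2.6 m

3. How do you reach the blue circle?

blocked — turn left 77°, forward 5.6 m, then turn right 66°, forward 11.1 m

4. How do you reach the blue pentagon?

turn left 94°, forward 6.4 m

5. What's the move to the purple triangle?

turn right 20°, forward 7.4 m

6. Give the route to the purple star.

forward 11.3 m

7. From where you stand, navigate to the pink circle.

blocked — turn left 77°, forward 5.6 m, then turn right 46°, forward 5.2 m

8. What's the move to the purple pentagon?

turn left 12°, forward 7.1 m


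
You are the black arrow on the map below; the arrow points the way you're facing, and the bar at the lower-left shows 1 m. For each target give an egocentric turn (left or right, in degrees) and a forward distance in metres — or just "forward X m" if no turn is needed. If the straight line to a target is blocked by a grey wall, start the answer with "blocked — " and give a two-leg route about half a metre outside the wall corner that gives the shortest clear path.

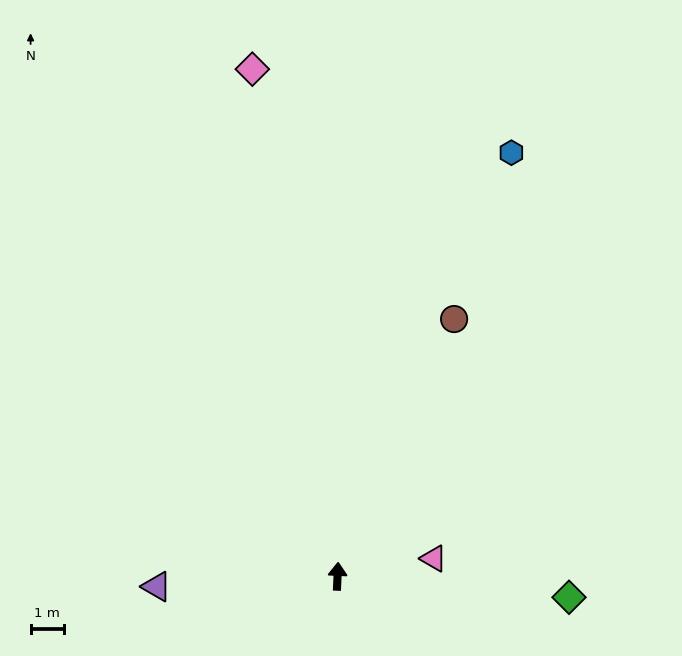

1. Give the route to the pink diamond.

turn left 12°, forward 15.5 m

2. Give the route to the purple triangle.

turn left 96°, forward 5.5 m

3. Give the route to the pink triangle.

turn right 77°, forward 2.9 m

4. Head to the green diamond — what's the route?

turn right 93°, forward 7.0 m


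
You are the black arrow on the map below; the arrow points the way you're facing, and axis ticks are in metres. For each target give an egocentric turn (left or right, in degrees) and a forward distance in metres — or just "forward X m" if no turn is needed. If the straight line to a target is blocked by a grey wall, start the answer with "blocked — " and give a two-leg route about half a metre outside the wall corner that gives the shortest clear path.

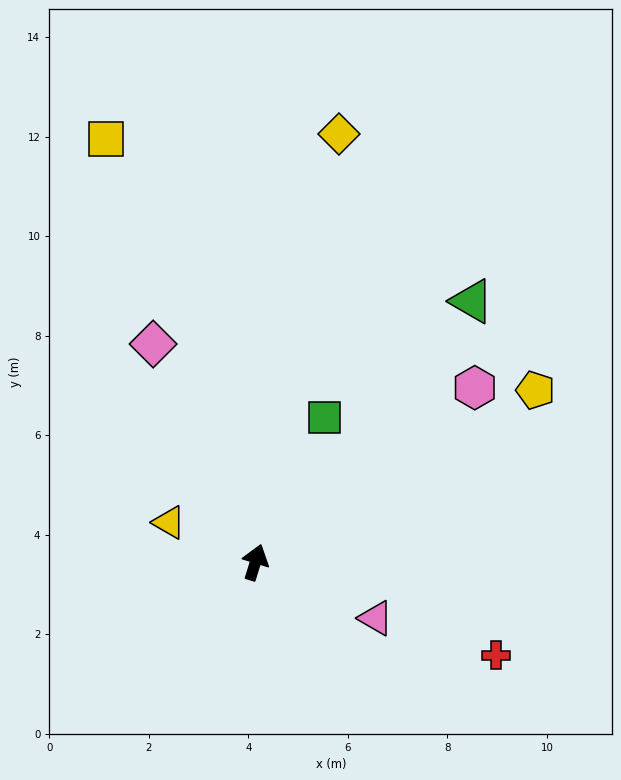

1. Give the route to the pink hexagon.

turn right 34°, forward 5.6 m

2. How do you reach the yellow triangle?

turn left 82°, forward 1.9 m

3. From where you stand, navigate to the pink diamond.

turn left 42°, forward 4.8 m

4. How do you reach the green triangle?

turn right 22°, forward 6.8 m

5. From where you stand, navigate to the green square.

turn right 8°, forward 3.2 m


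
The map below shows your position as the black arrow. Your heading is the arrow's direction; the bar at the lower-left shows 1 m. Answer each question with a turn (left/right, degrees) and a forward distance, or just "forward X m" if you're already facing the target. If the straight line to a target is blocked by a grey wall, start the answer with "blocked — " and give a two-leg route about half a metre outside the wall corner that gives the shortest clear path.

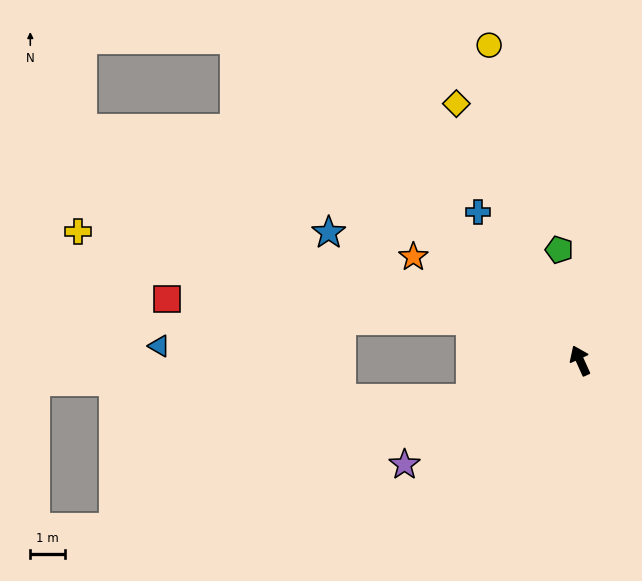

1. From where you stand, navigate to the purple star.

turn left 96°, forward 5.9 m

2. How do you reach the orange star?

turn left 34°, forward 5.6 m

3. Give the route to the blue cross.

turn left 10°, forward 5.2 m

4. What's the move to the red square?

blocked — turn left 45°, forward 3.4 m, then turn left 17°, forward 8.7 m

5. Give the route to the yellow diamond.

forward 8.2 m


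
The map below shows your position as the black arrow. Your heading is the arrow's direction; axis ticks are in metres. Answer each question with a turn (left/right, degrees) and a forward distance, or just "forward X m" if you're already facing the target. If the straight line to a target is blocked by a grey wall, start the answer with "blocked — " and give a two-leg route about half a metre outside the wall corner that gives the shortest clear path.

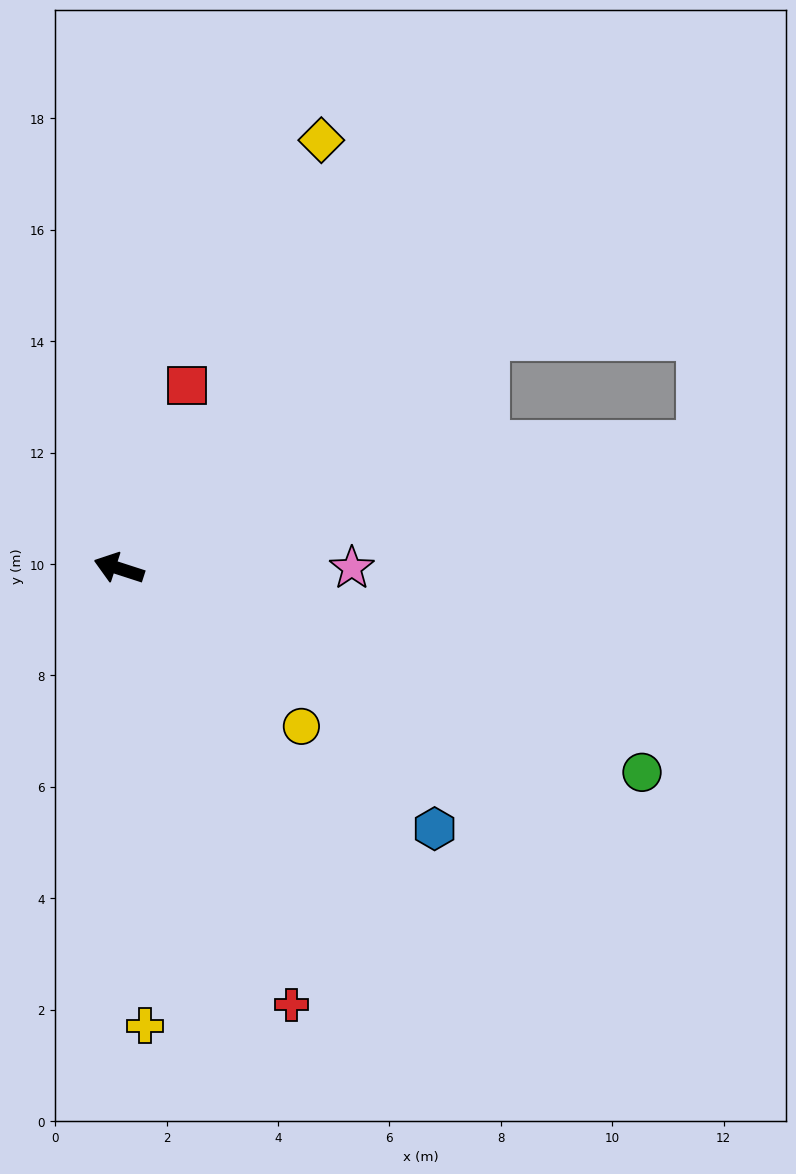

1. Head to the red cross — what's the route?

turn left 130°, forward 8.4 m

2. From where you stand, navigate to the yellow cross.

turn left 111°, forward 8.2 m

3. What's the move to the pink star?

turn right 162°, forward 4.2 m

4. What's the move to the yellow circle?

turn left 157°, forward 4.3 m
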